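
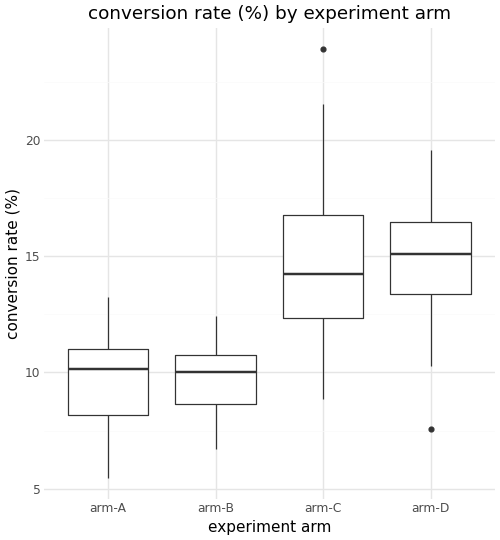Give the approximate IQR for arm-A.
Q3 ≈ 11.0, Q1 ≈ 8.0; IQR ≈ 3.0.

≈ 3.0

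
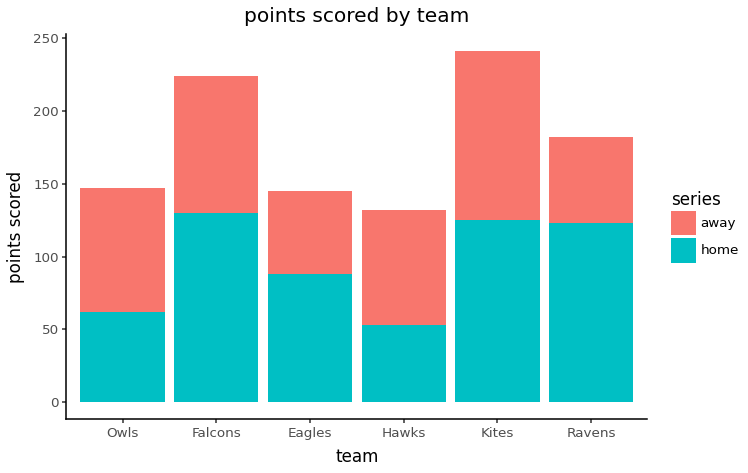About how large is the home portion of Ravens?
home top ≈ 125, bottom ≈ 0; segment ≈ 125.

≈ 125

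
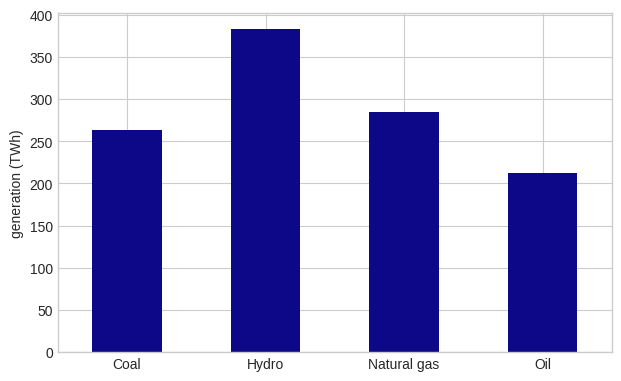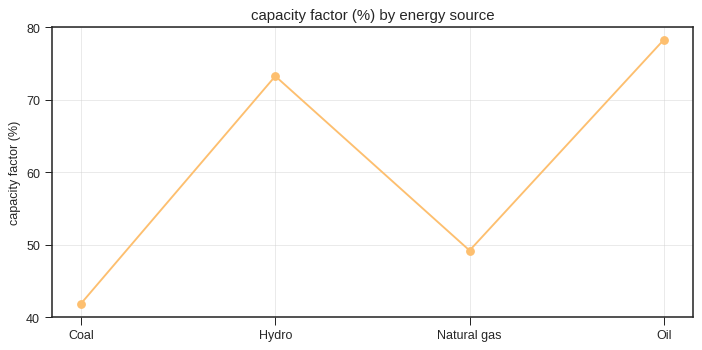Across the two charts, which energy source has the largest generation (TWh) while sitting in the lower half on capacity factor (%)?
Natural gas

Chart 2 median capacity factor (%) ≈ 60; below-median energy sources: Coal, Natural gas. Among those, Natural gas has the highest generation (TWh) (≈ 300).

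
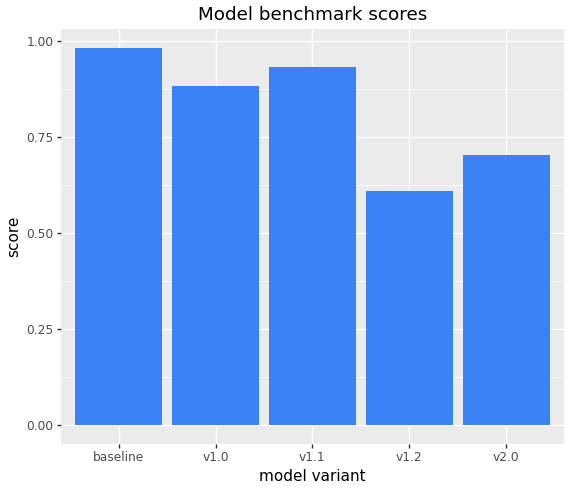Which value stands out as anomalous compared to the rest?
v1.2

v1.2 ≈ 0.6; the rest sit between ≈ 0.7 and ≈ 1.0.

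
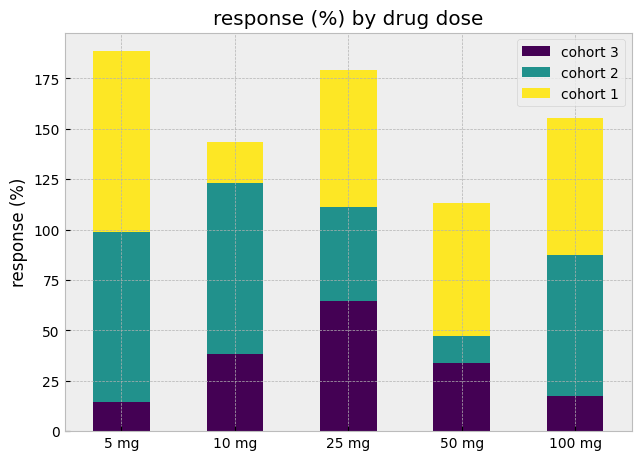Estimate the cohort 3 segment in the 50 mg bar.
≈ 40

cohort 3 top ≈ 40, bottom ≈ 0; segment ≈ 40.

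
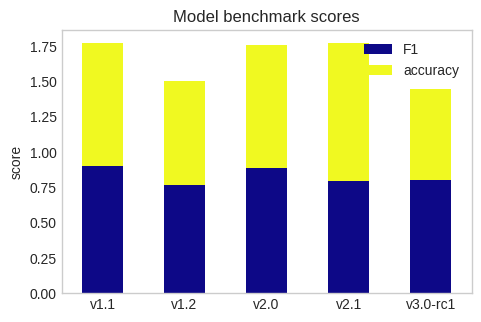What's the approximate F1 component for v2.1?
F1 top ≈ 0.8, bottom ≈ 0.0; segment ≈ 0.8.

≈ 0.8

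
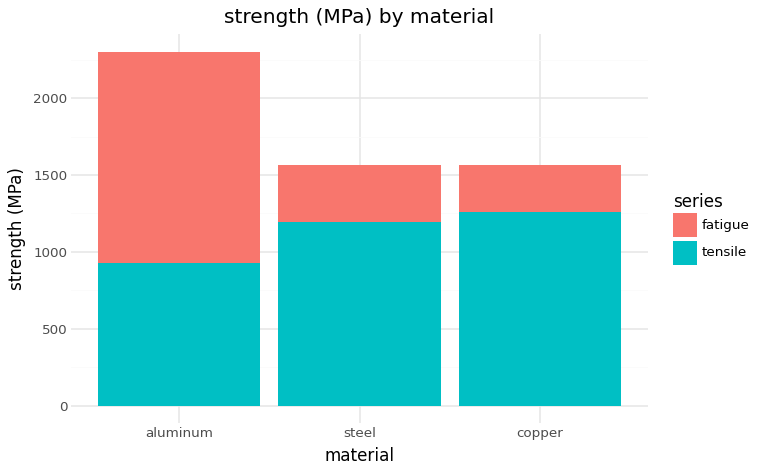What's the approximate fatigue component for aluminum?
fatigue top ≈ 2400, bottom ≈ 1000; segment ≈ 1400.

≈ 1400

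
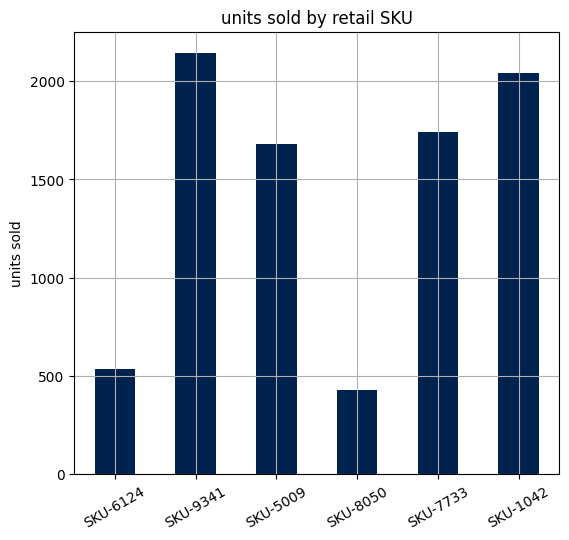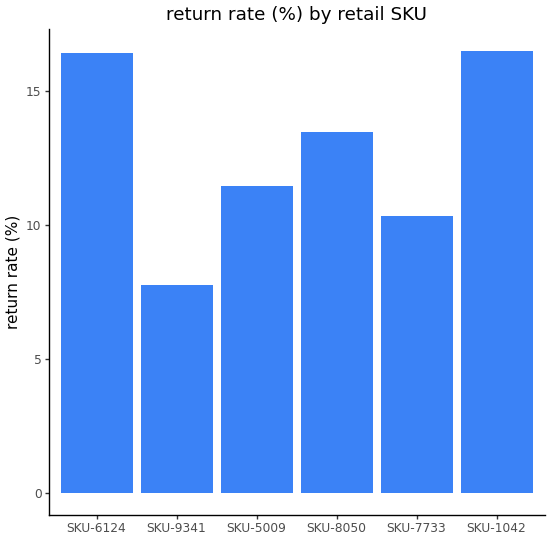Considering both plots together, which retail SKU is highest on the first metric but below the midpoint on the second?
SKU-9341

Chart 2 median return rate (%) ≈ 12; below-median retail SKUs: SKU-9341, SKU-5009, SKU-7733. Among those, SKU-9341 has the highest units sold (≈ 2200).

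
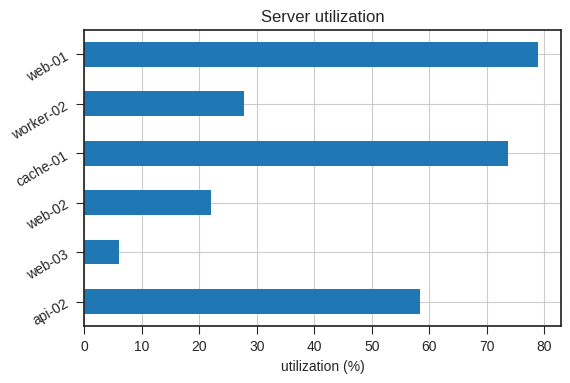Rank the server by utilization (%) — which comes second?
Top 3: web-01 ≈ 80, cache-01 ≈ 70, api-02 ≈ 60.

cache-01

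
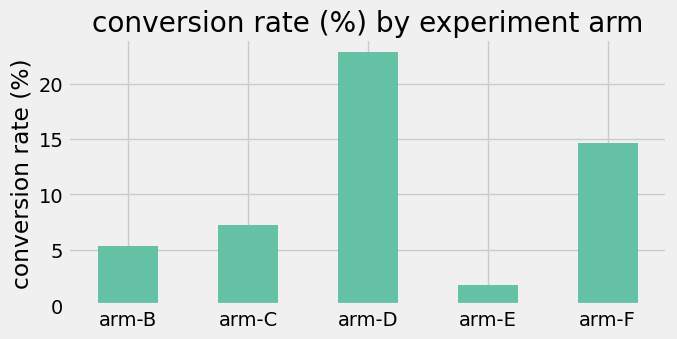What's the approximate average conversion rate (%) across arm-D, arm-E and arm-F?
≈ 13

(22 + 2 + 14) / 3 ≈ 13.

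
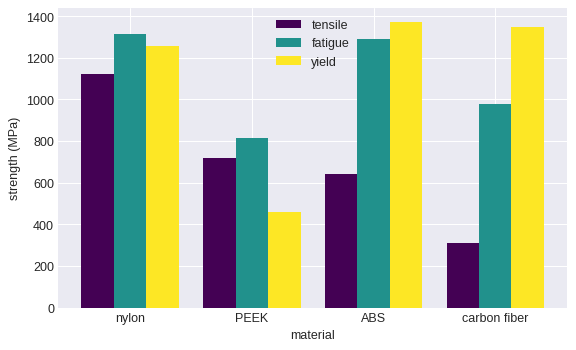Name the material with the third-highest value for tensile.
Top 4 for tensile: nylon ≈ 1200, PEEK ≈ 800, ABS ≈ 600, carbon fiber ≈ 400.

ABS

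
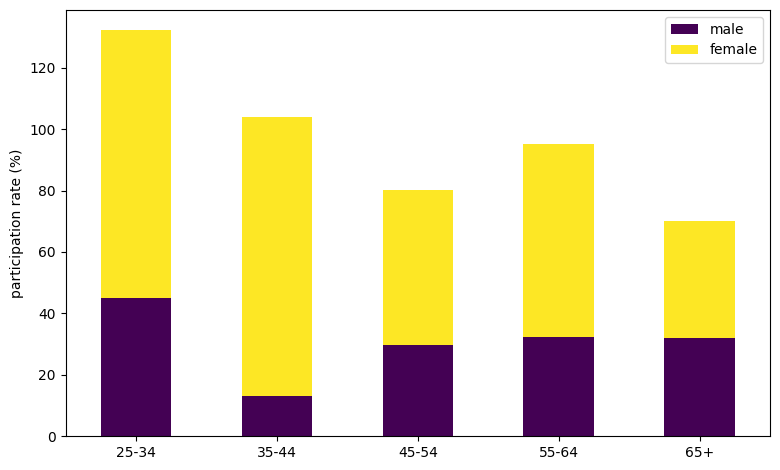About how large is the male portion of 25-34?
≈ 40

male top ≈ 40, bottom ≈ 0; segment ≈ 40.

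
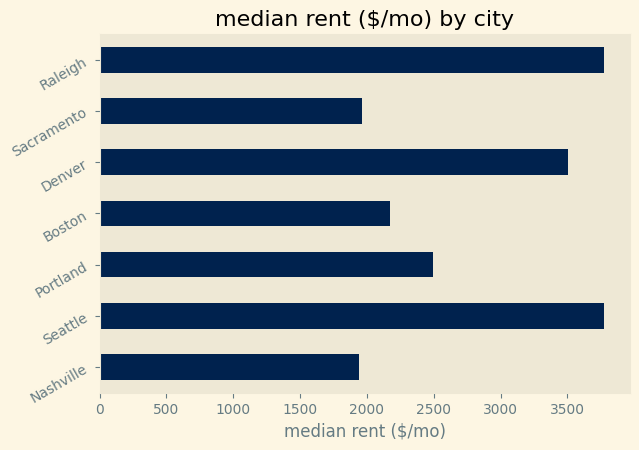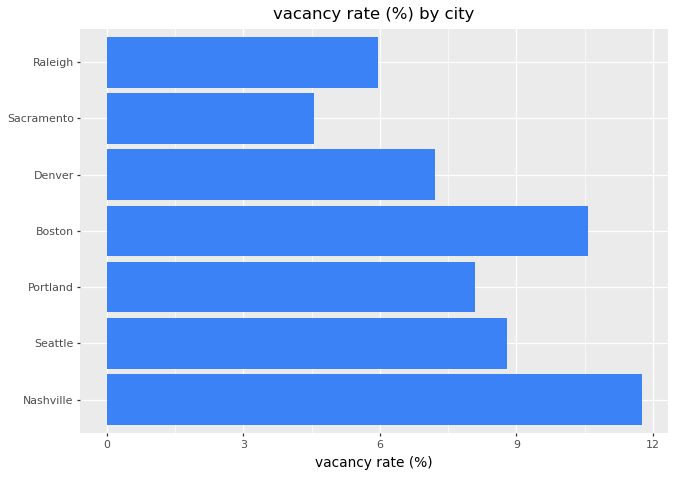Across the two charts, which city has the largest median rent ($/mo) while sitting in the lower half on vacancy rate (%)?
Chart 2 median vacancy rate (%) ≈ 8; below-median cities: Denver, Sacramento, Raleigh. Among those, Raleigh has the highest median rent ($/mo) (≈ 4000).

Raleigh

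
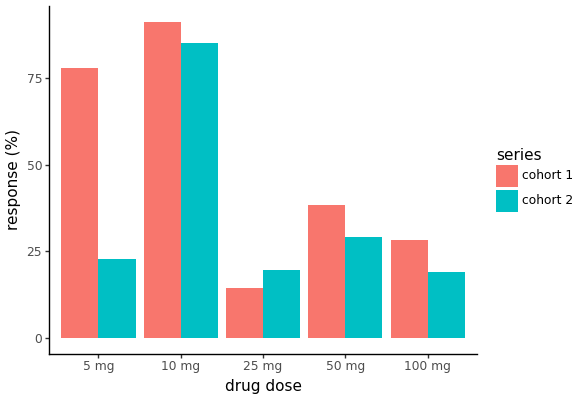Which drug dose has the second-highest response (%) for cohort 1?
5 mg

Top 3 for cohort 1: 10 mg ≈ 90, 5 mg ≈ 80, 50 mg ≈ 40.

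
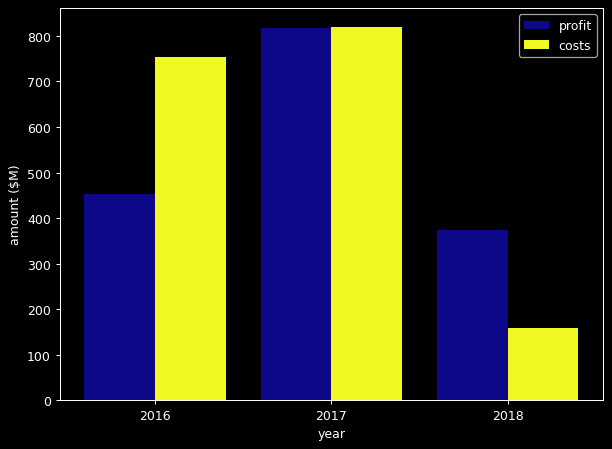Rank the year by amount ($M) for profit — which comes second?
Top 3 for profit: 2017 ≈ 800, 2016 ≈ 500, 2018 ≈ 400.

2016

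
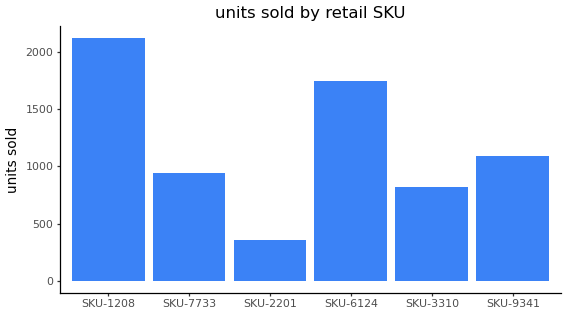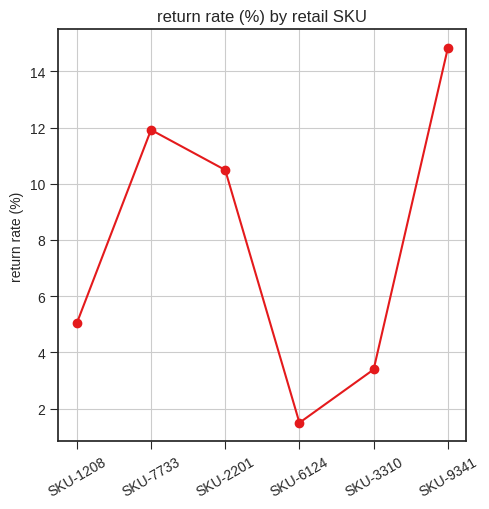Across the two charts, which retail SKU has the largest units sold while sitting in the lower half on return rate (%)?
Chart 2 median return rate (%) ≈ 8; below-median retail SKUs: SKU-1208, SKU-6124, SKU-3310. Among those, SKU-1208 has the highest units sold (≈ 2200).

SKU-1208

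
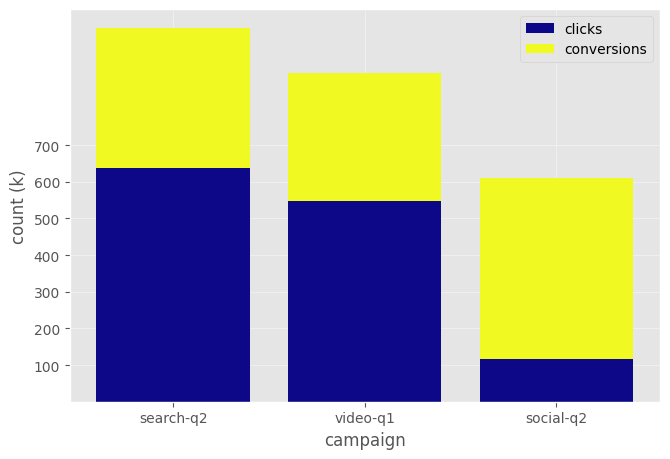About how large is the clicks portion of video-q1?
≈ 500

clicks top ≈ 500, bottom ≈ 0; segment ≈ 500.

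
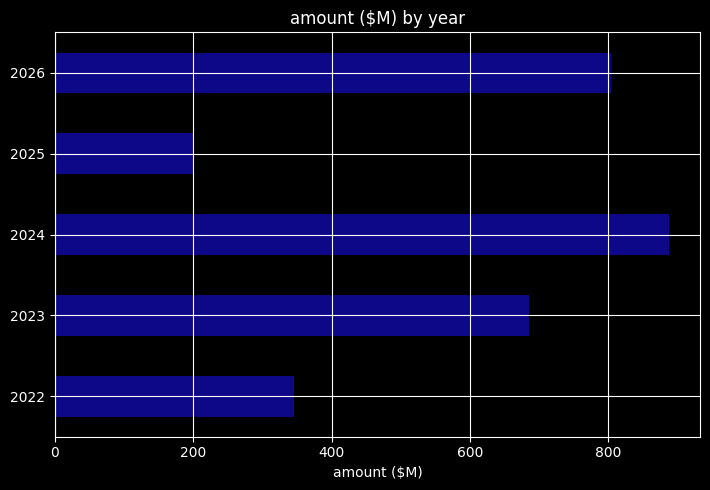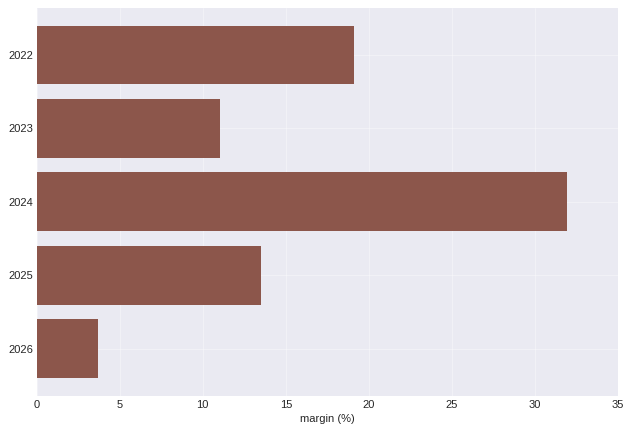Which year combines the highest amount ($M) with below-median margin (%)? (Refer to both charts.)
Chart 2 median margin (%) ≈ 15; below-median years: 2023, 2026. Among those, 2026 has the highest amount ($M) (≈ 800).

2026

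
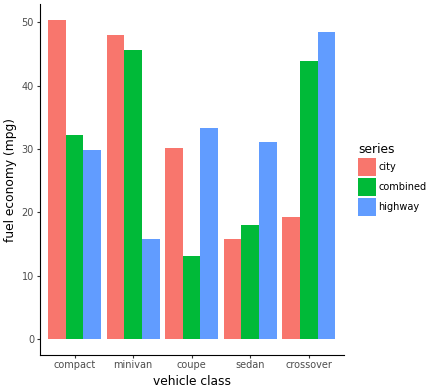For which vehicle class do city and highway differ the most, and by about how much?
minivan: city ≈ 50, highway ≈ 15 → gap ≈ 35. Next-largest (crossover) is only ≈ 30.

minivan, ≈ 35 mpg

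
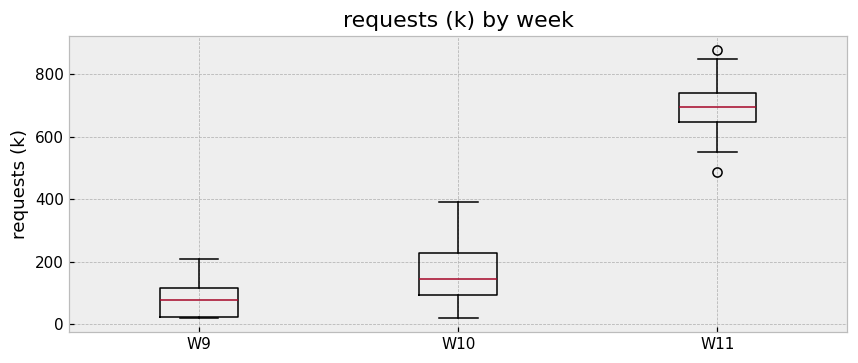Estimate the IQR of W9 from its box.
≈ 100

Q3 ≈ 100, Q1 ≈ 0; IQR ≈ 100.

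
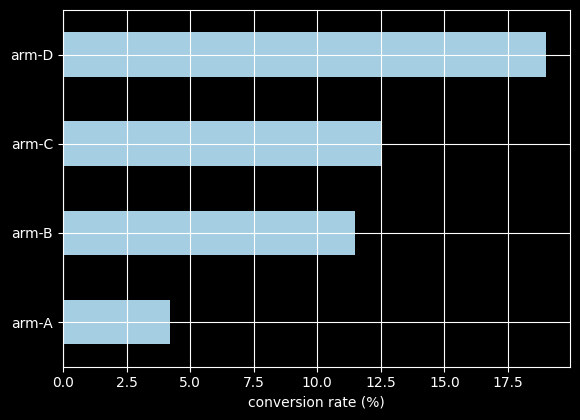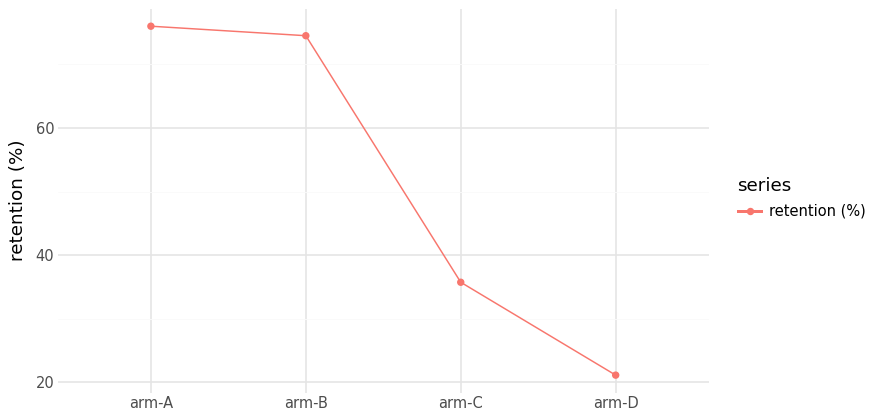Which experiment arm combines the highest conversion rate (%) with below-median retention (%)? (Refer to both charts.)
Chart 2 median retention (%) ≈ 60; below-median experiment arms: arm-C, arm-D. Among those, arm-D has the highest conversion rate (%) (≈ 18).

arm-D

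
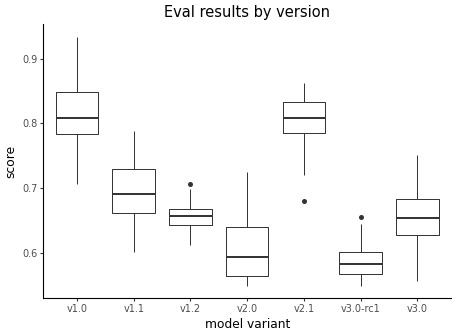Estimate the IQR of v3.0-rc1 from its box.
Q3 ≈ 0.60, Q1 ≈ 0.56; IQR ≈ 0.04.

≈ 0.04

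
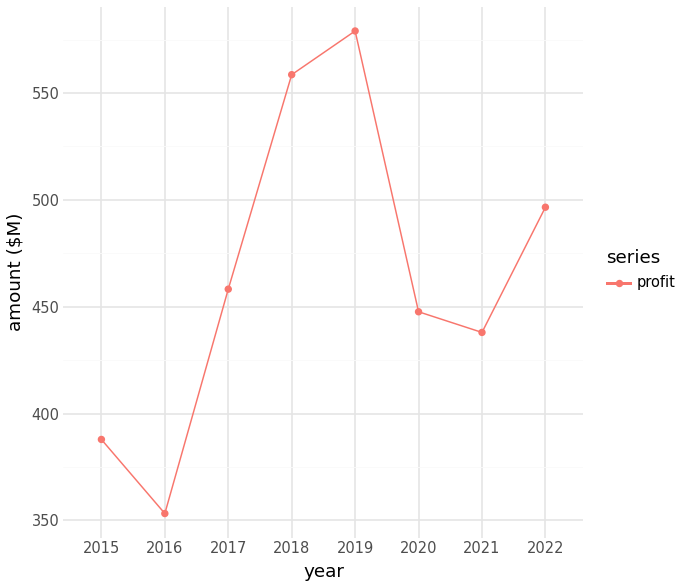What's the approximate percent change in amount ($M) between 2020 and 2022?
2020 ≈ 440, 2022 ≈ 500; (500 − 440) / 440 ≈ +13.6%.

≈ +13.6%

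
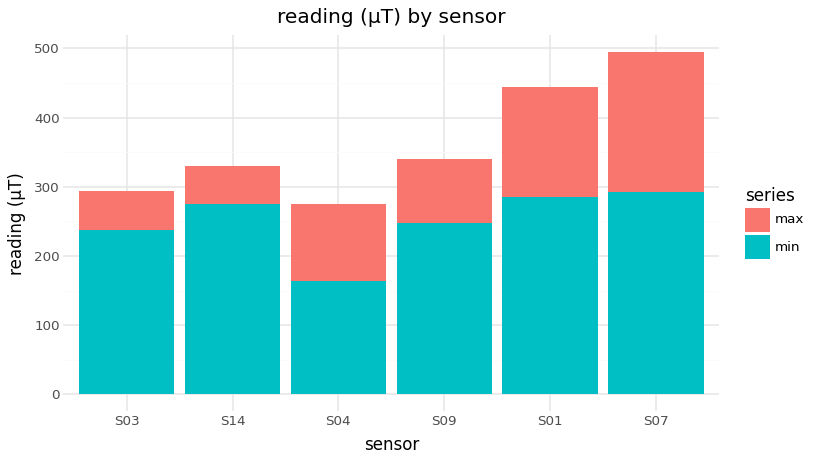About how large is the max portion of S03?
≈ 50

max top ≈ 300, bottom ≈ 250; segment ≈ 50.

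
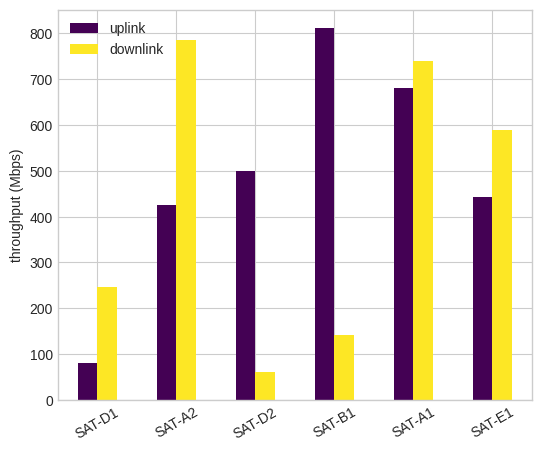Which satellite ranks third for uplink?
Top 4 for uplink: SAT-B1 ≈ 800, SAT-A1 ≈ 700, SAT-D2 ≈ 500, SAT-E1 ≈ 400.

SAT-D2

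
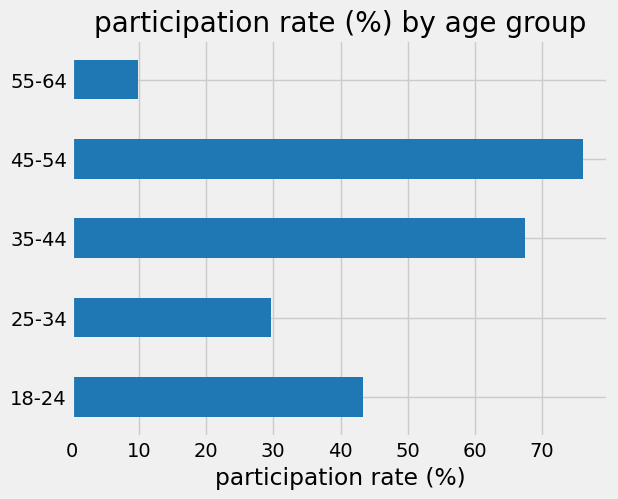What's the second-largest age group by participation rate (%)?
Top 3: 45-54 ≈ 80, 35-44 ≈ 70, 18-24 ≈ 40.

35-44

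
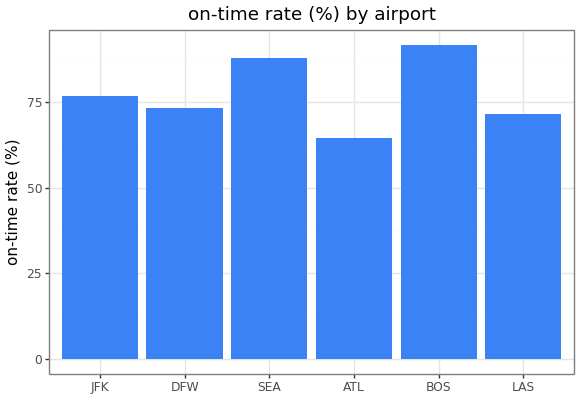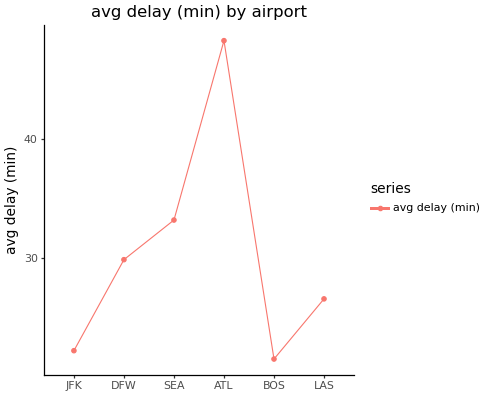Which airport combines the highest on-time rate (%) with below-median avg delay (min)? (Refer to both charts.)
Chart 2 median avg delay (min) ≈ 30; below-median airports: JFK, BOS, LAS. Among those, BOS has the highest on-time rate (%) (≈ 90).

BOS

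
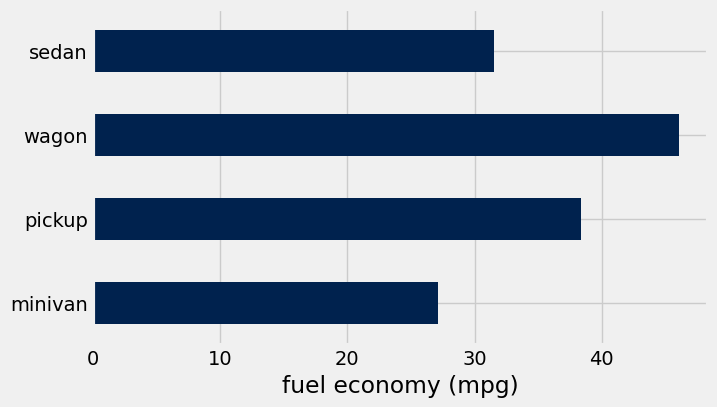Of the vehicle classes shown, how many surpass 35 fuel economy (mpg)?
Above 35: pickup, wagon.

2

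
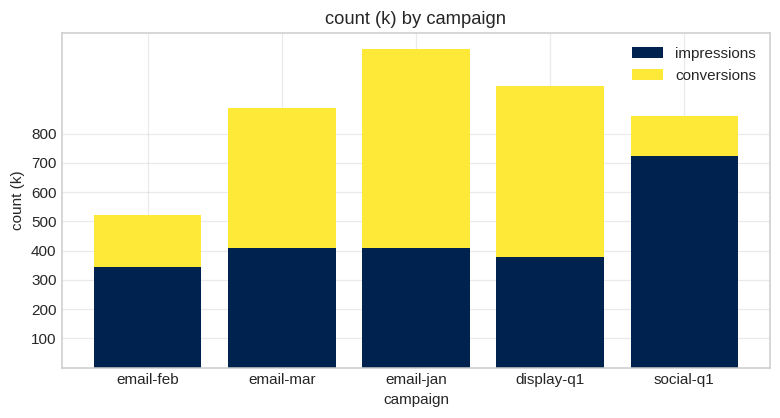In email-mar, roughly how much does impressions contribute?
≈ 400

impressions top ≈ 400, bottom ≈ 0; segment ≈ 400.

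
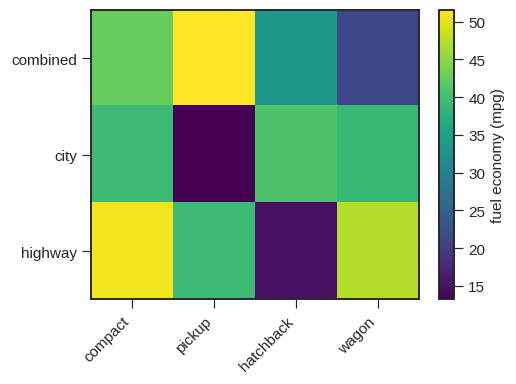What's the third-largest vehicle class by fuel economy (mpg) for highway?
Top 4 for highway: compact ≈ 50, wagon ≈ 45, pickup ≈ 40, hatchback ≈ 15.

pickup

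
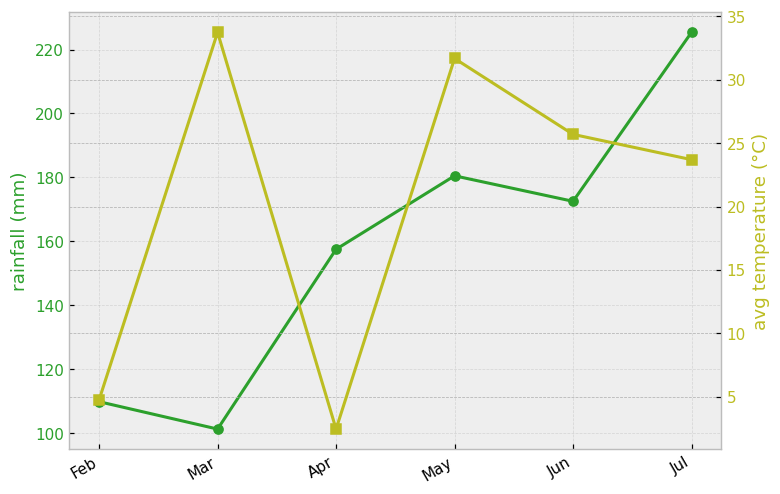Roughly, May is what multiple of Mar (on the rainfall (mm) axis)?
May ≈ 180, Mar ≈ 100; 180/100 ≈ 1.8.

≈ 1.8×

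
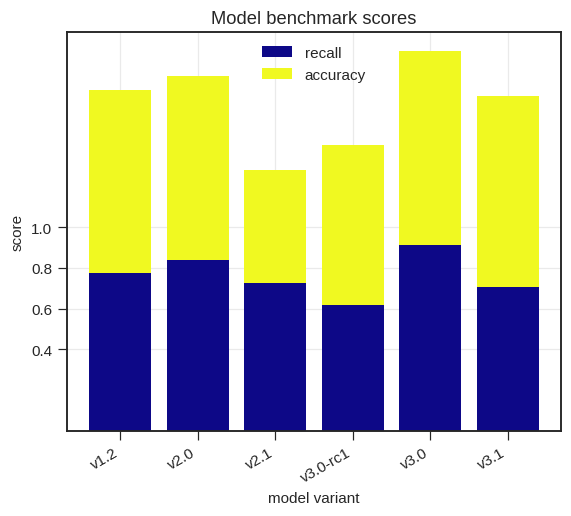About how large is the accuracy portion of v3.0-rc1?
≈ 0.8

accuracy top ≈ 1.4, bottom ≈ 0.6; segment ≈ 0.8.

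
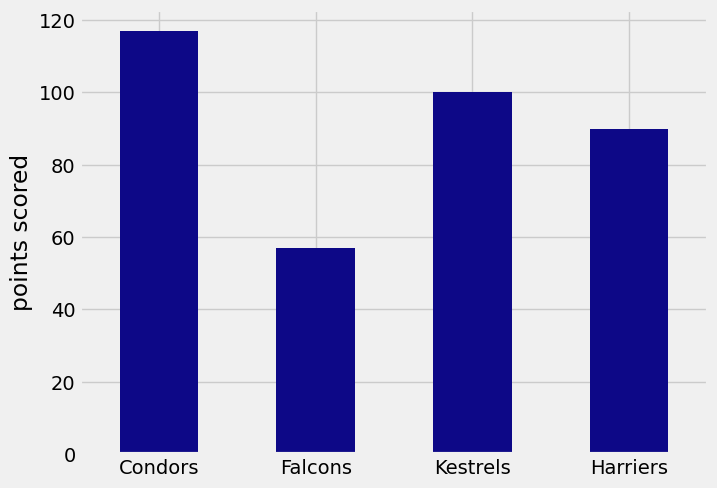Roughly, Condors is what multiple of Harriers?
≈ 1.33×

Condors ≈ 120, Harriers ≈ 90; 120/90 ≈ 1.33.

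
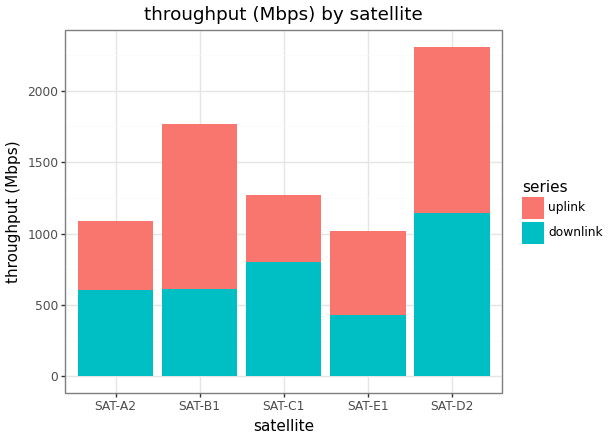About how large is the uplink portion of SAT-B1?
≈ 1200

uplink top ≈ 1800, bottom ≈ 600; segment ≈ 1200.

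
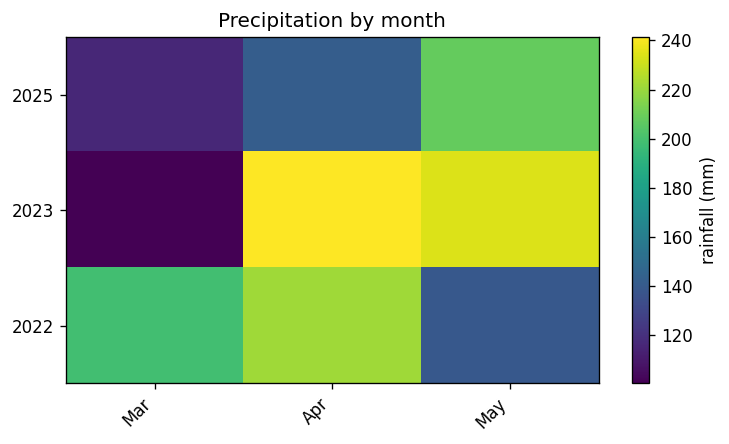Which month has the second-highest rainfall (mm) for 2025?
Apr

Top 3 for 2025: May ≈ 200, Apr ≈ 140, Mar ≈ 120.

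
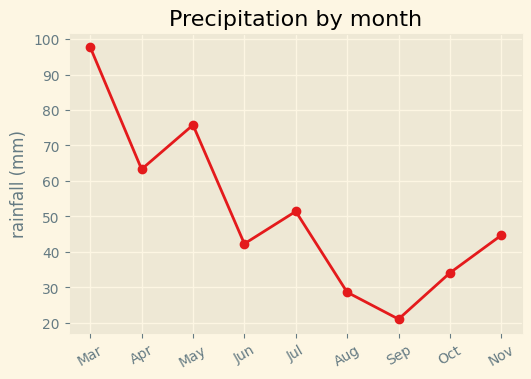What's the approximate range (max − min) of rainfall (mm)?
≈ 80

Max Mar ≈ 100, min Sep ≈ 20; range ≈ 80.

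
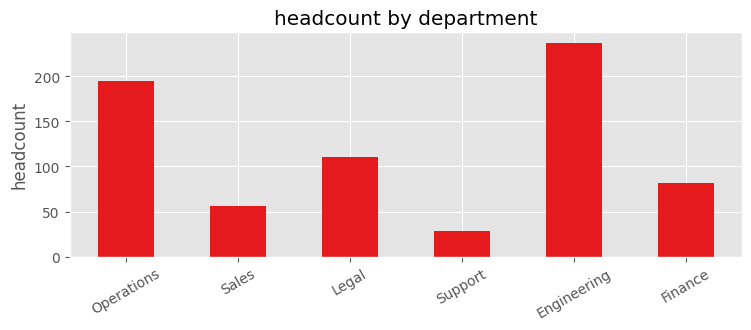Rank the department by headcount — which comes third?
Top 4: Engineering ≈ 240, Operations ≈ 200, Legal ≈ 120, Finance ≈ 80.

Legal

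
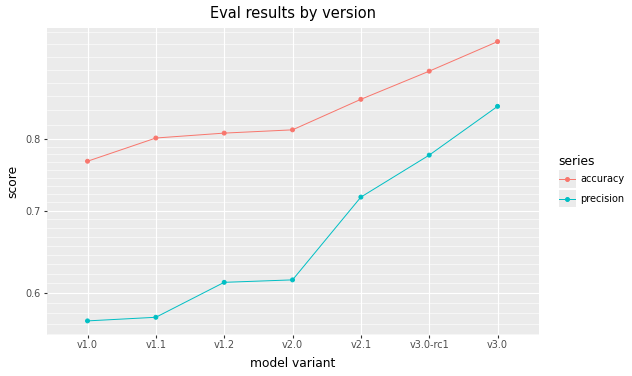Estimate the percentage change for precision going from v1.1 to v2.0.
v1.1 ≈ 0.55, v2.0 ≈ 0.60; (0.60 − 0.55) / 0.55 ≈ +9.1%.

≈ +9.1%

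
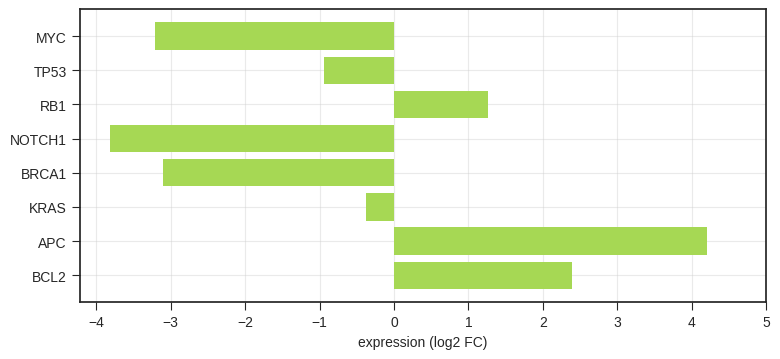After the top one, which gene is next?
Top 3: APC ≈ 4, BCL2 ≈ 2, RB1 ≈ 1.

BCL2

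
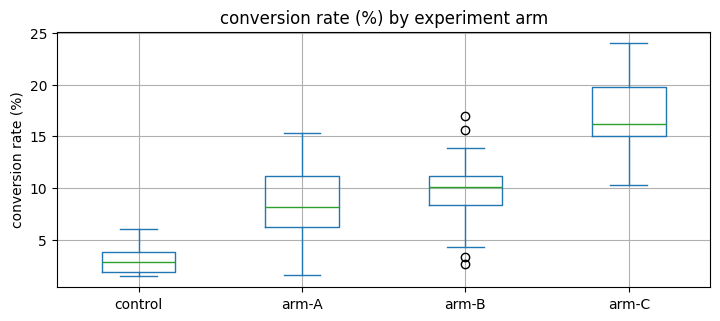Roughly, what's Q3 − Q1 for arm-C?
≈ 4

Q3 ≈ 20, Q1 ≈ 16; IQR ≈ 4.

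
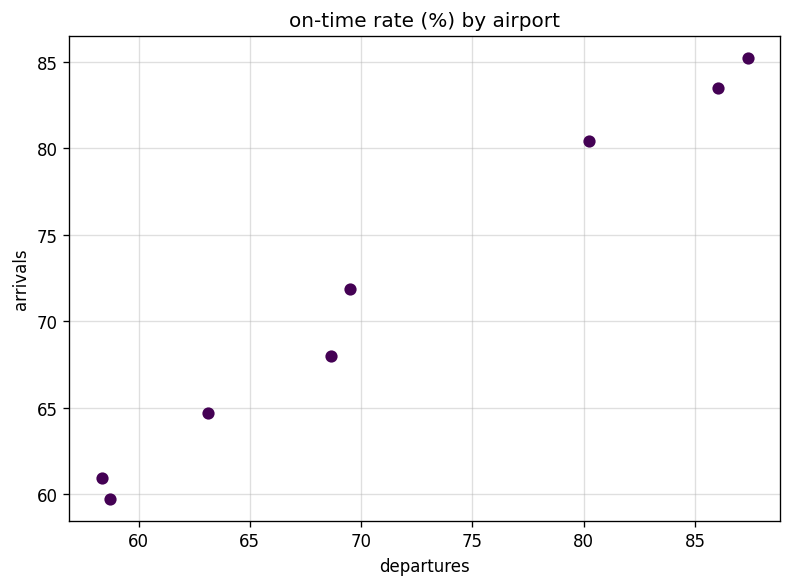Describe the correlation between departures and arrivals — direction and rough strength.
Points are positively correlated; strong (|r| ≈ 1.0).

positive, strong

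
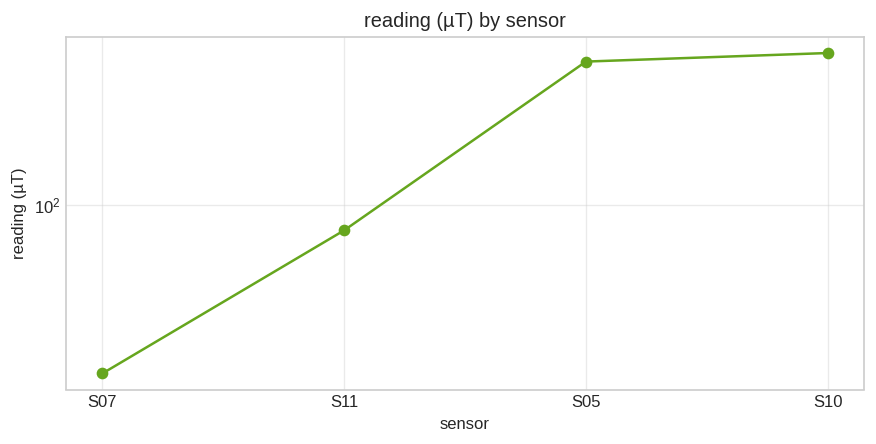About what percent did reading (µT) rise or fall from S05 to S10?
S05 ≈ 275, S10 ≈ 300; (300 − 275) / 275 ≈ +9.1%.

≈ +9.1%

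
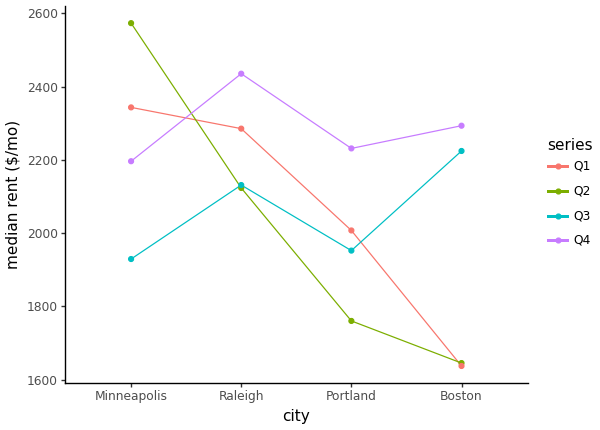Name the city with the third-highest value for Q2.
Top 4 for Q2: Minneapolis ≈ 2600, Raleigh ≈ 2100, Portland ≈ 1800, Boston ≈ 1600.

Portland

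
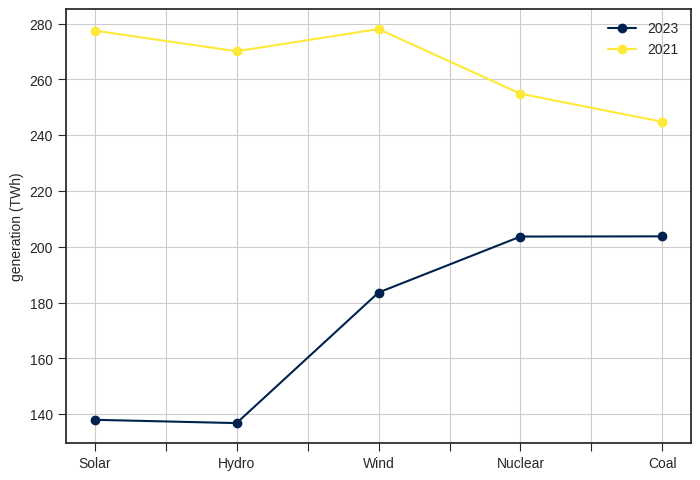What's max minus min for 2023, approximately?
Max Coal ≈ 200, min Hydro ≈ 140; range ≈ 60.

≈ 60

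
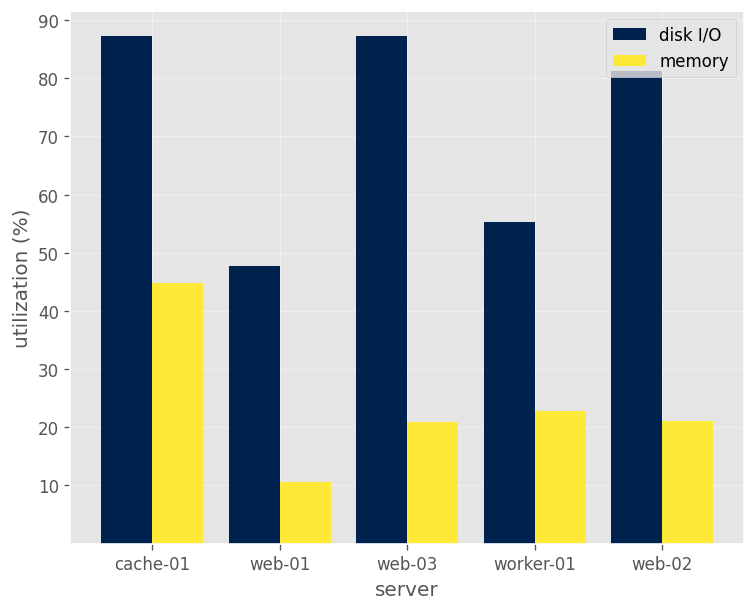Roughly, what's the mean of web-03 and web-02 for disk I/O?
(90 + 80) / 2 ≈ 85.

≈ 85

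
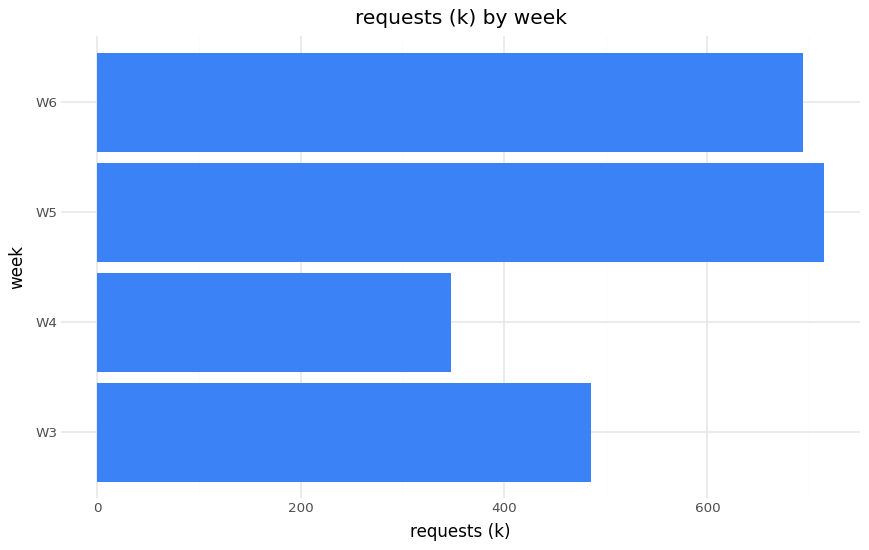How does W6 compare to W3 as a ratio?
W6 ≈ 700, W3 ≈ 500; 700/500 ≈ 1.4.

≈ 1.4×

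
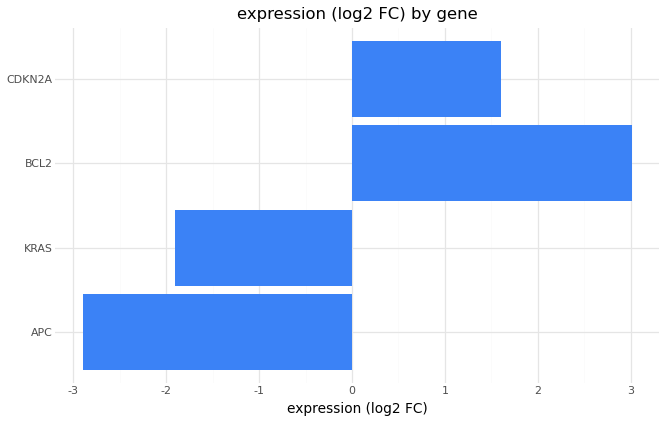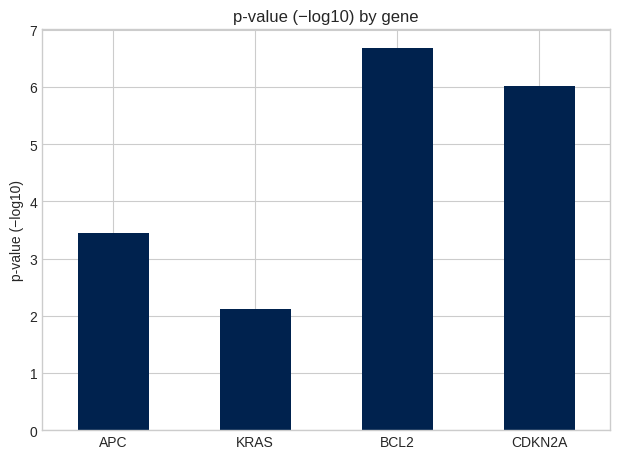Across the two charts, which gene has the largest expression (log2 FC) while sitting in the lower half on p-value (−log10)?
KRAS

Chart 2 median p-value (−log10) ≈ 5; below-median genes: APC, KRAS. Among those, KRAS has the highest expression (log2 FC) (≈ -2).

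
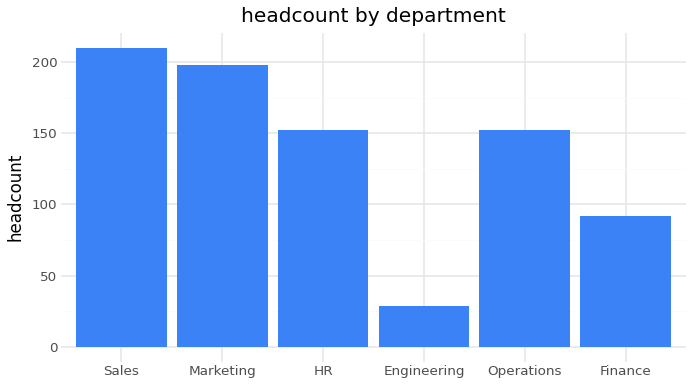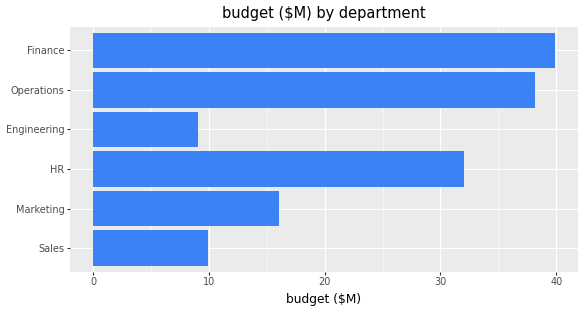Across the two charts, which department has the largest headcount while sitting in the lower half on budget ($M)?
Sales

Chart 2 median budget ($M) ≈ 25; below-median departments: Sales, Marketing, Engineering. Among those, Sales has the highest headcount (≈ 220).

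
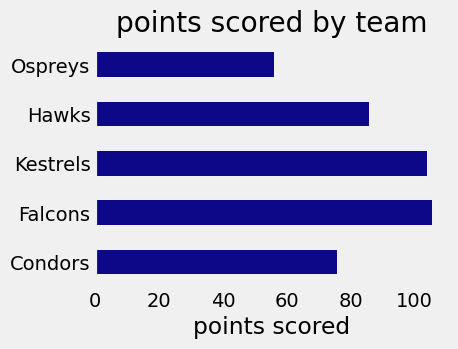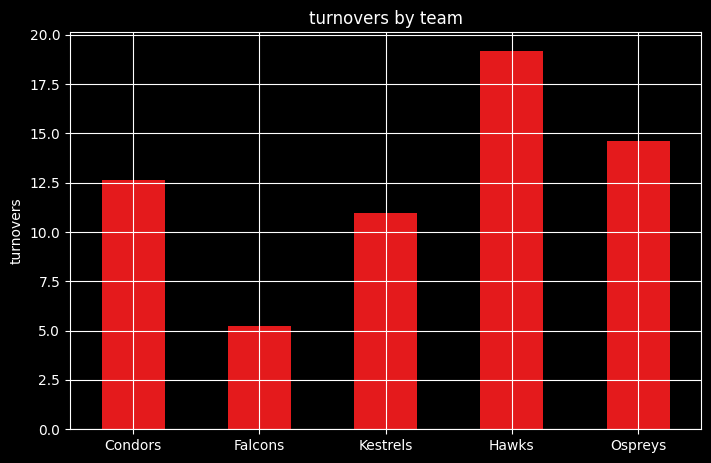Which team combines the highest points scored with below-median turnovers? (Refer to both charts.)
Falcons

Chart 2 median turnovers ≈ 12; below-median teams: Falcons, Kestrels. Among those, Falcons has the highest points scored (≈ 110).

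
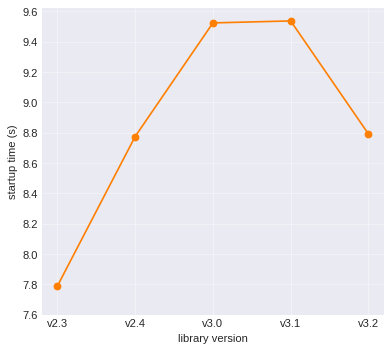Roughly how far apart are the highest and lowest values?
Max v3.1 ≈ 9.6, min v2.3 ≈ 7.8; range ≈ 1.8.

≈ 1.8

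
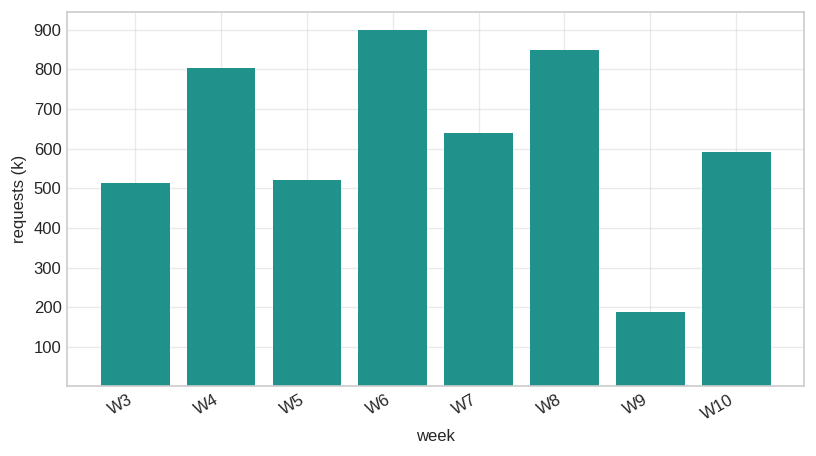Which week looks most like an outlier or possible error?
W9 ≈ 200; the rest sit between ≈ 500 and ≈ 900.

W9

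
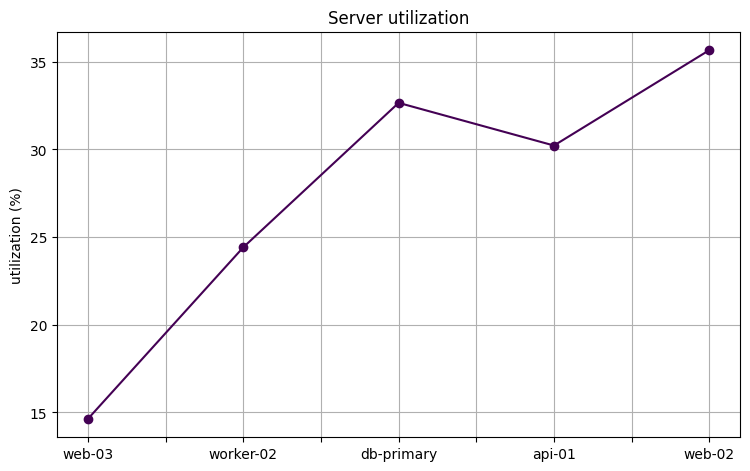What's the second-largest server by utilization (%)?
Top 3: web-02 ≈ 36, db-primary ≈ 32, api-01 ≈ 30.

db-primary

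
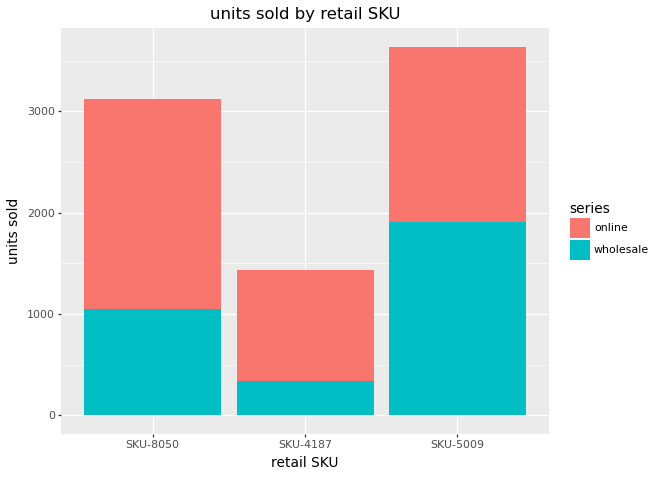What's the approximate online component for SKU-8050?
online top ≈ 3000, bottom ≈ 1000; segment ≈ 2000.

≈ 2000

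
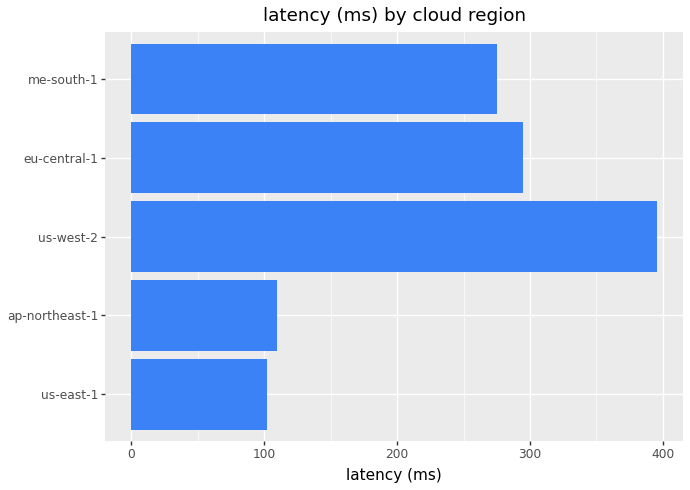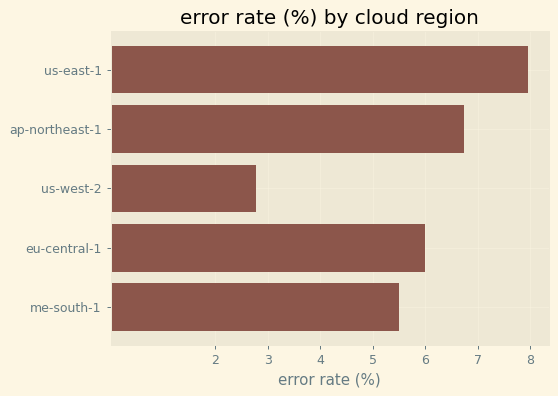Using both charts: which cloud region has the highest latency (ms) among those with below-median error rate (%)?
us-west-2

Chart 2 median error rate (%) ≈ 6; below-median cloud regions: us-west-2, me-south-1. Among those, us-west-2 has the highest latency (ms) (≈ 400).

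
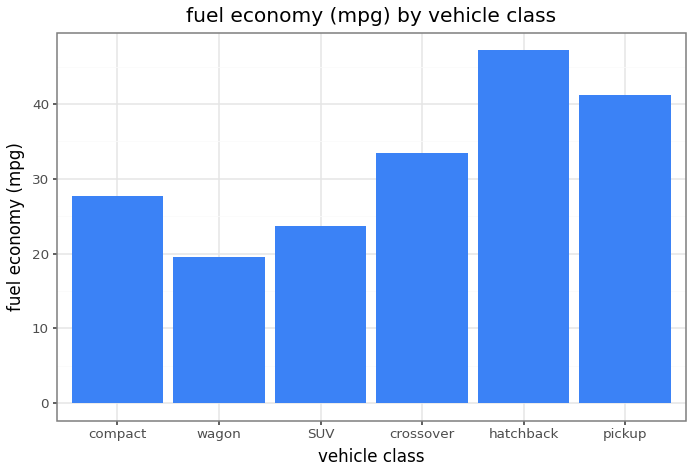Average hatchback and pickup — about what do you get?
≈ 42

(45 + 40) / 2 ≈ 42.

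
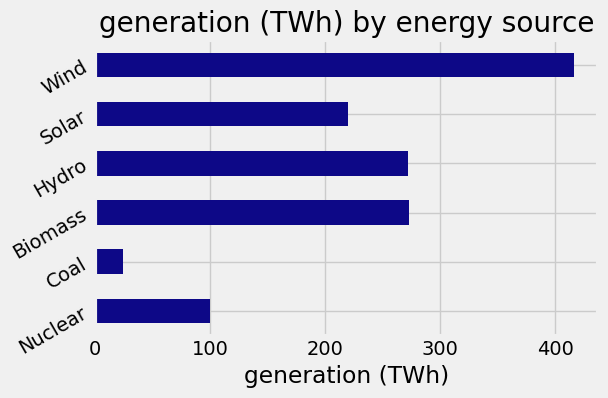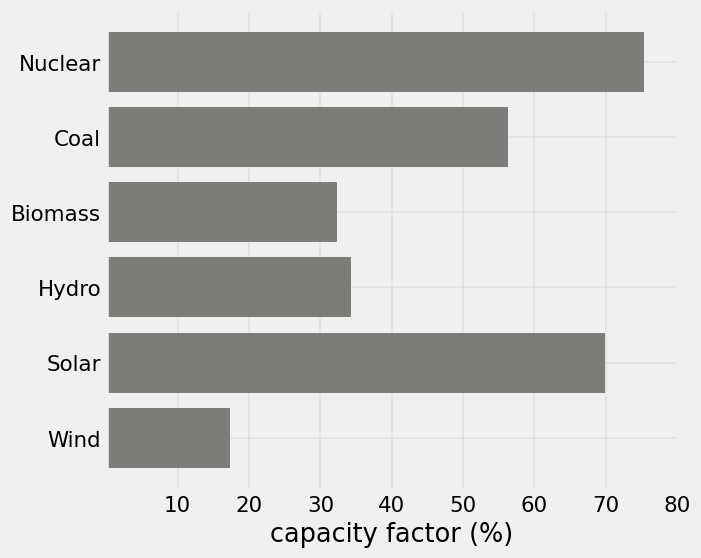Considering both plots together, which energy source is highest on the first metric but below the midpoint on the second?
Wind

Chart 2 median capacity factor (%) ≈ 50; below-median energy sources: Biomass, Hydro, Wind. Among those, Wind has the highest generation (TWh) (≈ 400).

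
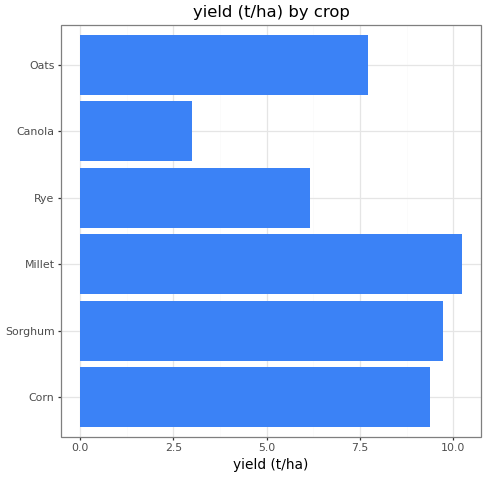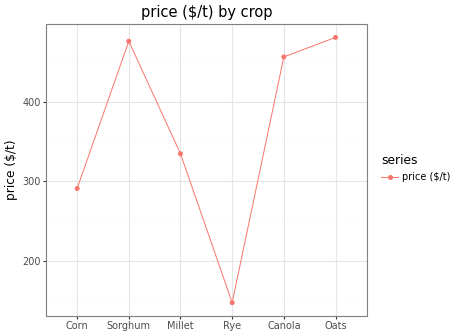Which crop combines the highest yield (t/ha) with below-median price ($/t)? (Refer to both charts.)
Millet

Chart 2 median price ($/t) ≈ 400; below-median crops: Corn, Millet, Rye. Among those, Millet has the highest yield (t/ha) (≈ 10).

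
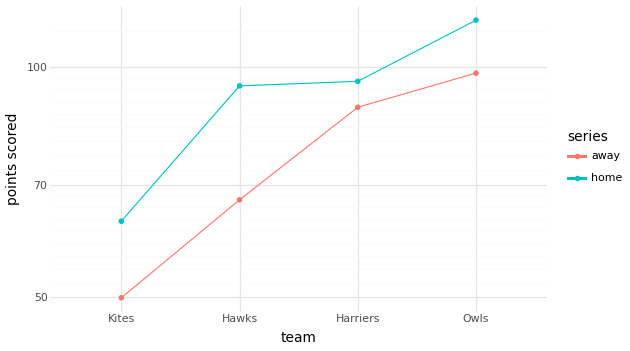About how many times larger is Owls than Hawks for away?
Owls ≈ 100, Hawks ≈ 70; 100/70 ≈ 1.43.

≈ 1.43×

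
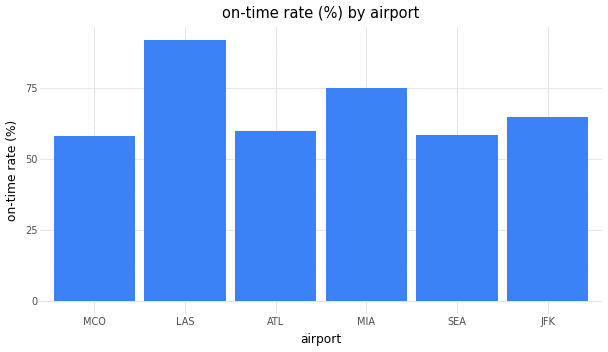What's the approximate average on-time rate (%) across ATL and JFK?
(60 + 60) / 2 ≈ 60.

≈ 60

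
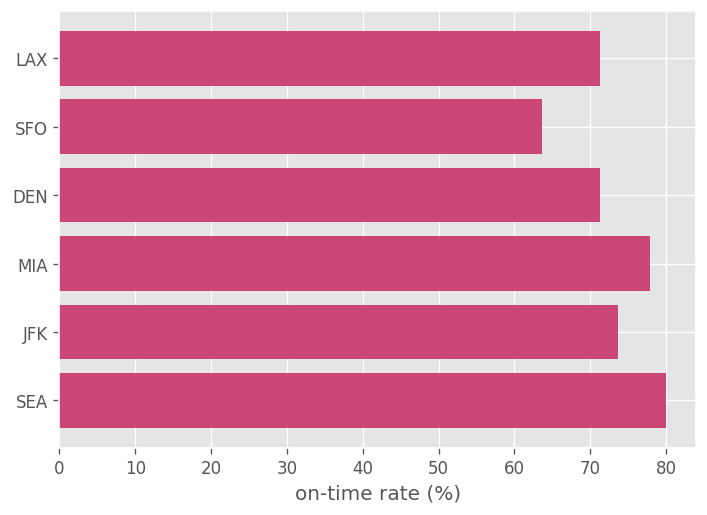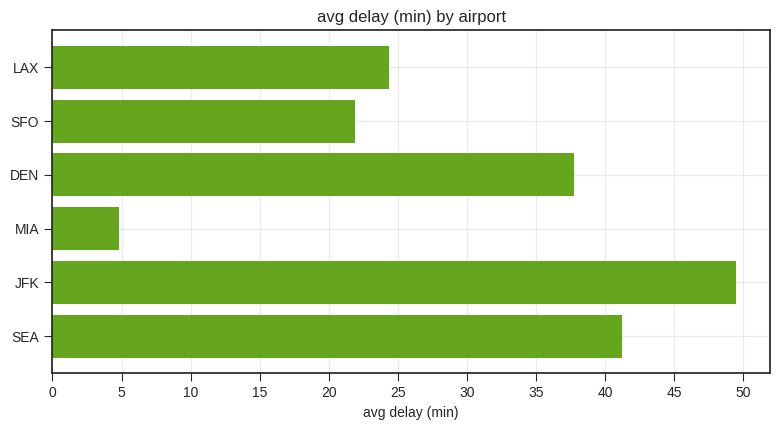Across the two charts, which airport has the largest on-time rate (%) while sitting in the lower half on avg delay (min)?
Chart 2 median avg delay (min) ≈ 30; below-median airports: LAX, SFO, MIA. Among those, MIA has the highest on-time rate (%) (≈ 80).

MIA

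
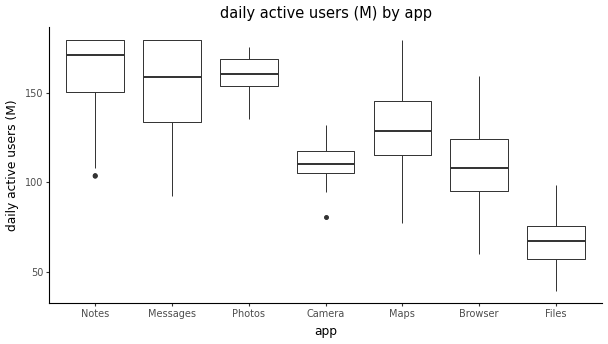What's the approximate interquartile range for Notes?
Q3 ≈ 180, Q1 ≈ 150; IQR ≈ 30.

≈ 30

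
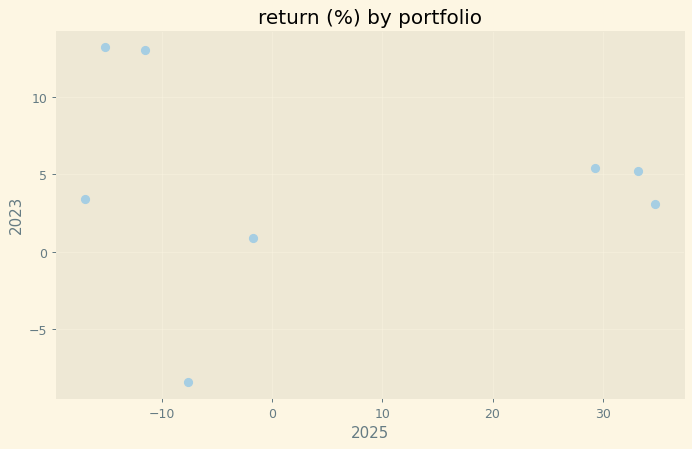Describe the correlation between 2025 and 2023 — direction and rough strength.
Points are roughly uncorrelated; weak (|r| ≈ 0.1).

no clear correlation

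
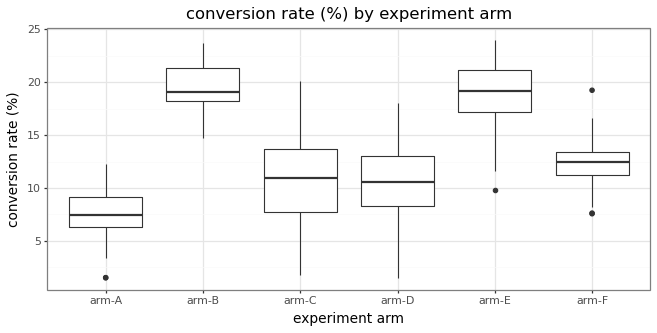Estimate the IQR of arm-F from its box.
≈ 2

Q3 ≈ 14, Q1 ≈ 12; IQR ≈ 2.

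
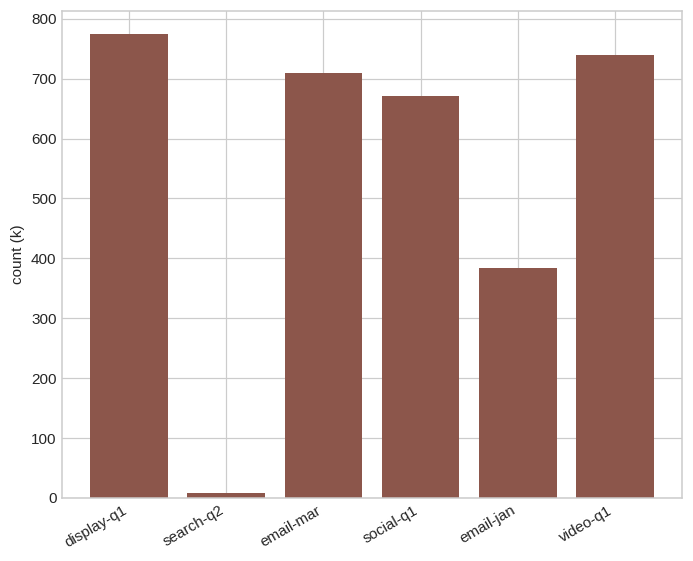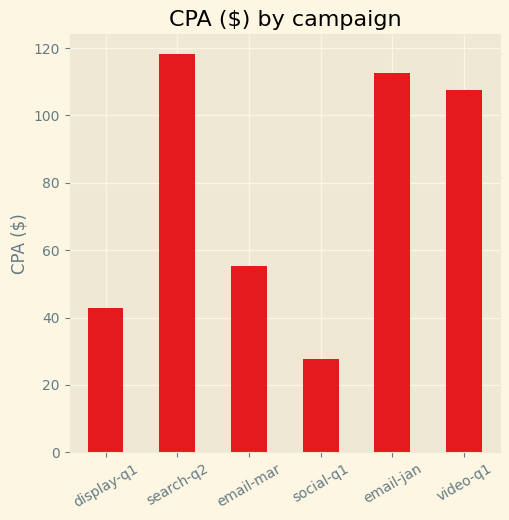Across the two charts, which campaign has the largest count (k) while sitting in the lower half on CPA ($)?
Chart 2 median CPA ($) ≈ 80; below-median campaigns: display-q1, email-mar, social-q1. Among those, display-q1 has the highest count (k) (≈ 800).

display-q1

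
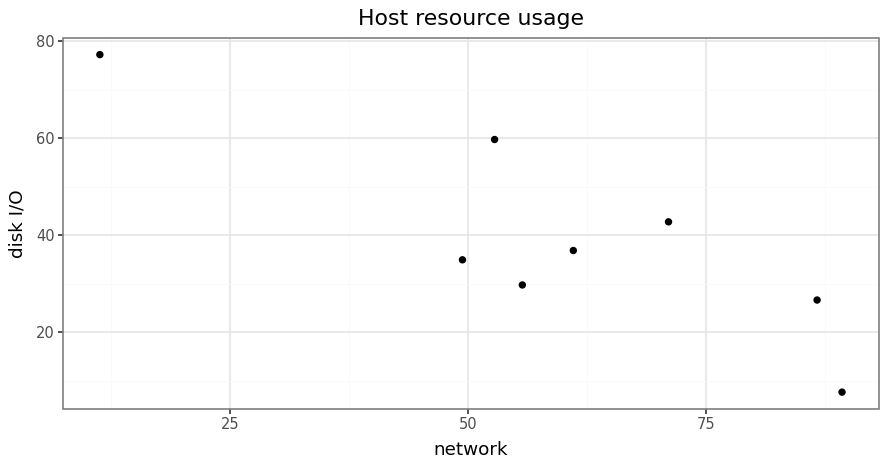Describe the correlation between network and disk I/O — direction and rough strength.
negative, strong

Points are negatively correlated; strong (|r| ≈ 0.9).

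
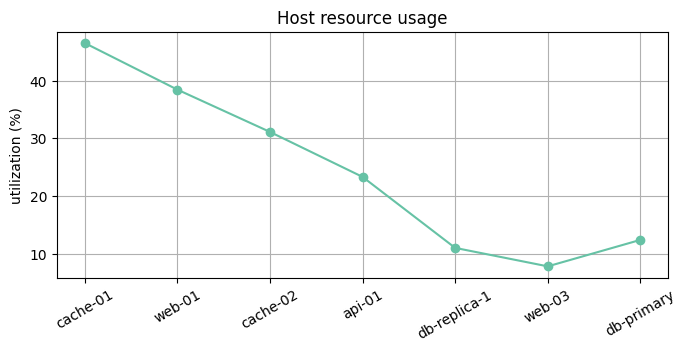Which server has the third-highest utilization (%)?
Top 4: cache-01 ≈ 45, web-01 ≈ 40, cache-02 ≈ 30, api-01 ≈ 25.

cache-02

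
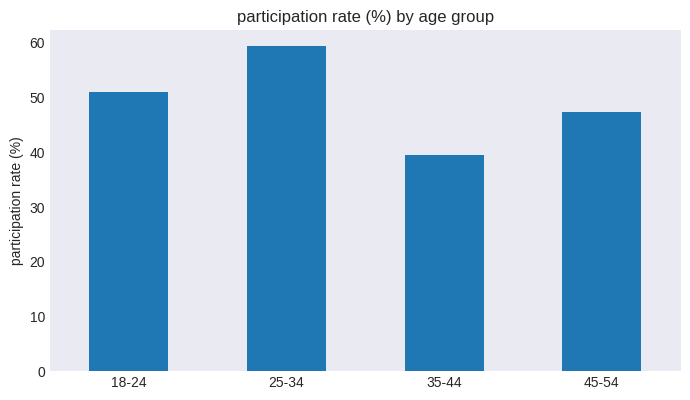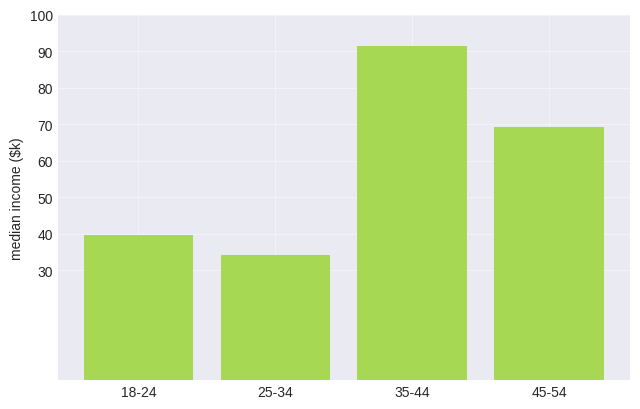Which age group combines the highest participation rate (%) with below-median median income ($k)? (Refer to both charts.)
25-34

Chart 2 median median income ($k) ≈ 50; below-median age groups: 18-24, 25-34. Among those, 25-34 has the highest participation rate (%) (≈ 60).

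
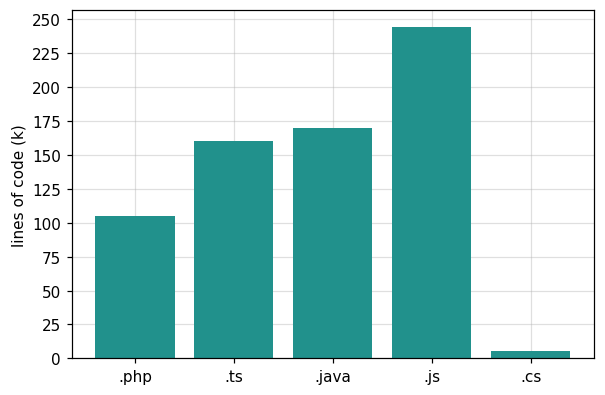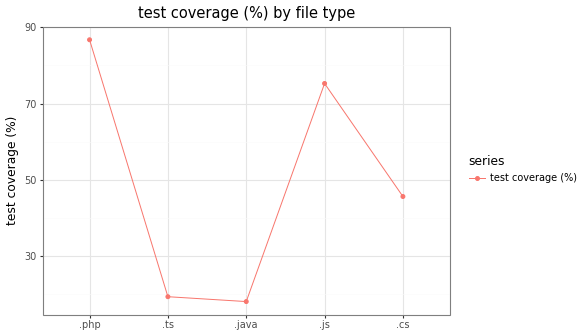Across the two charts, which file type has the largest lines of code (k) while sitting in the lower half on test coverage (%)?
.java

Chart 2 median test coverage (%) ≈ 50; below-median file types: .ts, .java. Among those, .java has the highest lines of code (k) (≈ 175).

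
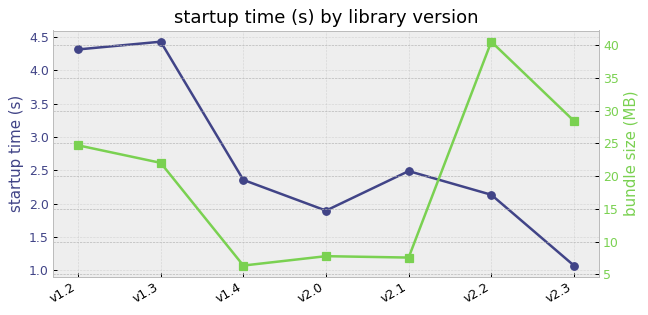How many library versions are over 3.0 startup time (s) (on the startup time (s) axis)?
Above 3.0: v1.2, v1.3.

2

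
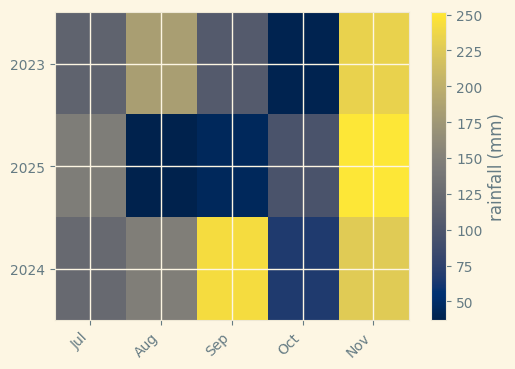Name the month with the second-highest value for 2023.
Aug

Top 3 for 2023: Nov ≈ 240, Aug ≈ 180, Jul ≈ 120.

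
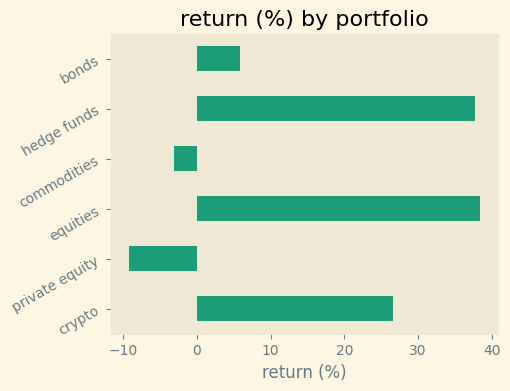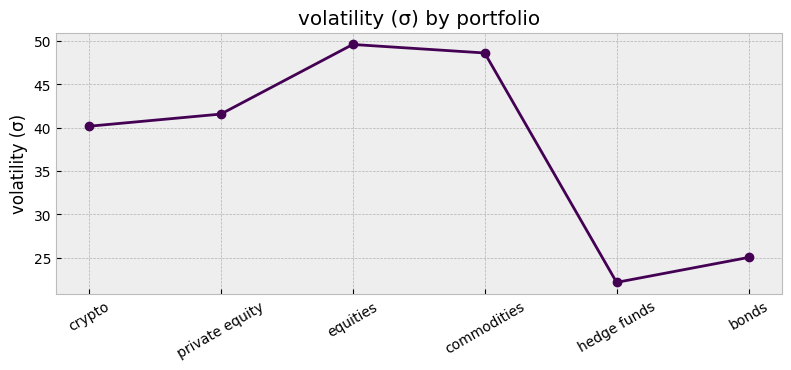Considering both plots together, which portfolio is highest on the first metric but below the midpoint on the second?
Chart 2 median volatility (σ) ≈ 40; below-median portfolios: crypto, hedge funds, bonds. Among those, hedge funds has the highest return (%) (≈ 40).

hedge funds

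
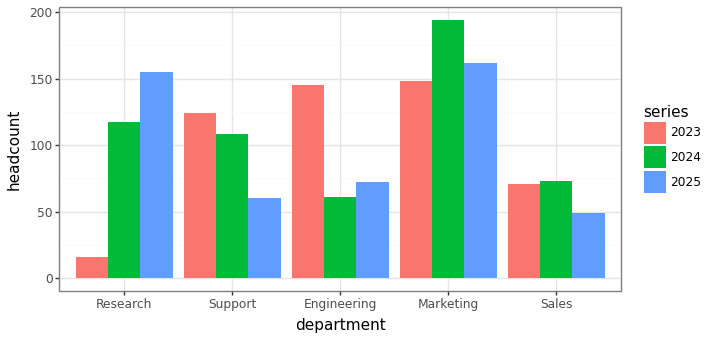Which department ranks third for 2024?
Top 4 for 2024: Marketing ≈ 200, Research ≈ 120, Support ≈ 100, Sales ≈ 80.

Support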